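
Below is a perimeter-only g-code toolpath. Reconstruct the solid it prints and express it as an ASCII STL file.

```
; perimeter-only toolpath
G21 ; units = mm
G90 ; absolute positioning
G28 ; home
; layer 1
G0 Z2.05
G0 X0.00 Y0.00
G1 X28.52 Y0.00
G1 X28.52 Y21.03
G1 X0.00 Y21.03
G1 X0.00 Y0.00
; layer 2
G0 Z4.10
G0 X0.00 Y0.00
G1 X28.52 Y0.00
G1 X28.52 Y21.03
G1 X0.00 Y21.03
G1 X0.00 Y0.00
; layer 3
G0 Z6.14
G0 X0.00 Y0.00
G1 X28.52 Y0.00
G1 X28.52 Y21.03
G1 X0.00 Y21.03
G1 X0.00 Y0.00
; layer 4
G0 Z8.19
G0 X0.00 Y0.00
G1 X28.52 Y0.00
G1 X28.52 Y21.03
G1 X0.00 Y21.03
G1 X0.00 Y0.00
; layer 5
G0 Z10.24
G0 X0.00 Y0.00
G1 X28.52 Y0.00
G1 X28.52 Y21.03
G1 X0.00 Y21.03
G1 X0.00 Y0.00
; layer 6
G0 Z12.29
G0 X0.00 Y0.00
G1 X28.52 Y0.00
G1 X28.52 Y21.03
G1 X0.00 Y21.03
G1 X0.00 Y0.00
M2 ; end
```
solid part
  facet normal 0.0000 0.0000 -1.0000
    outer loop
      vertex 28.52 21.03 0.00
      vertex 28.52 0.00 0.00
      vertex 0.00 0.00 0.00
    endloop
  endfacet
  facet normal 0.0000 0.0000 -1.0000
    outer loop
      vertex 0.00 21.03 0.00
      vertex 28.52 21.03 0.00
      vertex 0.00 0.00 0.00
    endloop
  endfacet
  facet normal 0.0000 0.0000 1.0000
    outer loop
      vertex 0.00 0.00 12.29
      vertex 28.52 0.00 12.29
      vertex 28.52 21.03 12.29
    endloop
  endfacet
  facet normal 0.0000 0.0000 1.0000
    outer loop
      vertex 0.00 0.00 12.29
      vertex 28.52 21.03 12.29
      vertex 0.00 21.03 12.29
    endloop
  endfacet
  facet normal 0.0000 -1.0000 0.0000
    outer loop
      vertex 0.00 0.00 0.00
      vertex 28.52 0.00 0.00
      vertex 28.52 0.00 12.29
    endloop
  endfacet
  facet normal 0.0000 -1.0000 0.0000
    outer loop
      vertex 0.00 0.00 0.00
      vertex 28.52 0.00 12.29
      vertex 0.00 0.00 12.29
    endloop
  endfacet
  facet normal 0.0000 1.0000 0.0000
    outer loop
      vertex 28.52 21.03 12.29
      vertex 28.52 21.03 0.00
      vertex 0.00 21.03 0.00
    endloop
  endfacet
  facet normal 0.0000 1.0000 0.0000
    outer loop
      vertex 0.00 21.03 12.29
      vertex 28.52 21.03 12.29
      vertex 0.00 21.03 0.00
    endloop
  endfacet
  facet normal -1.0000 0.0000 0.0000
    outer loop
      vertex 0.00 21.03 12.29
      vertex 0.00 21.03 0.00
      vertex 0.00 0.00 0.00
    endloop
  endfacet
  facet normal -1.0000 0.0000 0.0000
    outer loop
      vertex 0.00 0.00 12.29
      vertex 0.00 21.03 12.29
      vertex 0.00 0.00 0.00
    endloop
  endfacet
  facet normal 1.0000 0.0000 0.0000
    outer loop
      vertex 28.52 0.00 0.00
      vertex 28.52 21.03 0.00
      vertex 28.52 21.03 12.29
    endloop
  endfacet
  facet normal 1.0000 0.0000 0.0000
    outer loop
      vertex 28.52 0.00 0.00
      vertex 28.52 21.03 12.29
      vertex 28.52 0.00 12.29
    endloop
  endfacet
endsolid part

The G0 Z moves step by Δz≈2.05 mm. Every layer's G1 loop is the same polygon, so the solid is a straight extrusion of it from z=0 to z≈12.3. Closing with flat bottom and top caps and triangulating gives 12 facets — a rectangular box, roughly 28.5 × 21 mm footprint and 12.3 mm tall.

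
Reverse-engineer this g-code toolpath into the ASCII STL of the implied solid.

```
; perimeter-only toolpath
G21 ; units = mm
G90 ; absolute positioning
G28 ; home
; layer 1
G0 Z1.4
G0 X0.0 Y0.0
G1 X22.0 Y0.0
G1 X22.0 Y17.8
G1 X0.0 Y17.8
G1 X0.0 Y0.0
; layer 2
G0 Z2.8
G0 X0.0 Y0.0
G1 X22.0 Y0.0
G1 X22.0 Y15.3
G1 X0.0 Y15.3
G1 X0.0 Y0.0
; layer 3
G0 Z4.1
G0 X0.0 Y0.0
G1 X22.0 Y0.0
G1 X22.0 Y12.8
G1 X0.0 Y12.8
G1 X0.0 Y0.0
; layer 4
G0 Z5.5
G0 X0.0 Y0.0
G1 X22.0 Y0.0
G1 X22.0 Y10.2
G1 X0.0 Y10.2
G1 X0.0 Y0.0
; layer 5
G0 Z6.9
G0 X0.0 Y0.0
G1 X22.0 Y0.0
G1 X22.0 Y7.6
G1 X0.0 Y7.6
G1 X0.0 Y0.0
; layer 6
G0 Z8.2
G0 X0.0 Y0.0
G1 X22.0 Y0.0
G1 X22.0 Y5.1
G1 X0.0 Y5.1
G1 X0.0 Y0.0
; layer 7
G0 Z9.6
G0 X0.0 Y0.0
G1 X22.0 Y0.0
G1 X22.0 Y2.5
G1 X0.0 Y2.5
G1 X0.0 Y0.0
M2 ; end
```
solid part
  facet normal 0.0000 0.0000 -1.0000
    outer loop
      vertex 22.0 20.4 0.0
      vertex 22.0 0.0 0.0
      vertex 0.0 0.0 0.0
    endloop
  endfacet
  facet normal 0.0000 0.0000 -1.0000
    outer loop
      vertex 0.0 20.4 0.0
      vertex 22.0 20.4 0.0
      vertex 0.0 0.0 0.0
    endloop
  endfacet
  facet normal 0.0000 -1.0000 0.0000
    outer loop
      vertex 0.0 0.0 0.0
      vertex 22.0 0.0 0.0
      vertex 22.0 0.0 11.0
    endloop
  endfacet
  facet normal 0.0000 -1.0000 0.0000
    outer loop
      vertex 0.0 0.0 0.0
      vertex 22.0 0.0 11.0
      vertex 0.0 0.0 11.0
    endloop
  endfacet
  facet normal 0.0000 0.4746 0.8802
    outer loop
      vertex 0.0 0.0 11.0
      vertex 22.0 0.0 11.0
      vertex 22.0 20.4 0.0
    endloop
  endfacet
  facet normal 0.0000 0.4746 0.8802
    outer loop
      vertex 0.0 0.0 11.0
      vertex 22.0 20.4 0.0
      vertex 0.0 20.4 0.0
    endloop
  endfacet
  facet normal -1.0000 0.0000 0.0000
    outer loop
      vertex 0.0 0.0 11.0
      vertex 0.0 20.4 0.0
      vertex 0.0 0.0 0.0
    endloop
  endfacet
  facet normal 1.0000 0.0000 0.0000
    outer loop
      vertex 22.0 0.0 0.0
      vertex 22.0 20.4 0.0
      vertex 22.0 0.0 11.0
    endloop
  endfacet
endsolid part

The G0 Z moves step by Δz≈1.4 mm. The G1 loops shrink linearly with z, so the solid tapers from its base footprint up to z≈11. Closing with a flat bottom cap and the tapered top and triangulating gives 8 facets — a wedge (ramp): 22 × 20.4 mm base, rising to 11 mm along the y=0 edge and sloping linearly to z=0 at y=20.4.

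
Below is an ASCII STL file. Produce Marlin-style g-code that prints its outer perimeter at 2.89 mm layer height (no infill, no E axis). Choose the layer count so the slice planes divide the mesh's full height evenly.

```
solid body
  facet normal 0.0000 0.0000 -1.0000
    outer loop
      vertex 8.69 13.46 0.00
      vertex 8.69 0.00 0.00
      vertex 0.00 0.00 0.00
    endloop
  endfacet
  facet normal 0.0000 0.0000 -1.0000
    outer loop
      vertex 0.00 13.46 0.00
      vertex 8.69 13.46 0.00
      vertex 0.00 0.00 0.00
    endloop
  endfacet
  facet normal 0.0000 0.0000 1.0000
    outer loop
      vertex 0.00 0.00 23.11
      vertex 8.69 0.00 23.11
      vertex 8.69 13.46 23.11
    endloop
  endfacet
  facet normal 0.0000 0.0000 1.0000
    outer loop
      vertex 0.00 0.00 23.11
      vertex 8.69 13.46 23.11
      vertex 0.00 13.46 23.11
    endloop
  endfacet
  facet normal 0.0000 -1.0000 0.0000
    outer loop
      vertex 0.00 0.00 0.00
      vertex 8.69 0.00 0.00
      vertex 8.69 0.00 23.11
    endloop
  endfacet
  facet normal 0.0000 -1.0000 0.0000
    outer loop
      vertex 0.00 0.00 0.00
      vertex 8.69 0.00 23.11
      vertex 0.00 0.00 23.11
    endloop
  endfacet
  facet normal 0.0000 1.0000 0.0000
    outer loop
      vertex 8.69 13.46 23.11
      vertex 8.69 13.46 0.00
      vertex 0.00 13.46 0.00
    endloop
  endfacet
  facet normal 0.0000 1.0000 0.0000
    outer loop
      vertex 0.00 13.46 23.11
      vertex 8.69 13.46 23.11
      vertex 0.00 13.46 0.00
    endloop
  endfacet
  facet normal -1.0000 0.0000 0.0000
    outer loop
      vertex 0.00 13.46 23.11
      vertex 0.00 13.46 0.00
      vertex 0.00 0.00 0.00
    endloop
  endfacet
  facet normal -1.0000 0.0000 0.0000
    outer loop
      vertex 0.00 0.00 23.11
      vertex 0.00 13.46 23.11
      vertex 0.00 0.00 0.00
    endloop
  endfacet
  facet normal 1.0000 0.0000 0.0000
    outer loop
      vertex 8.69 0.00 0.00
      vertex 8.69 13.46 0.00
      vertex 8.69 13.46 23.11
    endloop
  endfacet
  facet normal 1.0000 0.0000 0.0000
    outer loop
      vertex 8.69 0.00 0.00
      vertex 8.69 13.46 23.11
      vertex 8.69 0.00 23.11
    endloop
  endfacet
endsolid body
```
; perimeter-only toolpath
G21 ; units = mm
G90 ; absolute positioning
G28 ; home
; layer 1
G0 Z2.89
G0 X0.00 Y0.00
G1 X8.69 Y0.00
G1 X8.69 Y13.46
G1 X0.00 Y13.46
G1 X0.00 Y0.00
; layer 2
G0 Z5.78
G0 X0.00 Y0.00
G1 X8.69 Y0.00
G1 X8.69 Y13.46
G1 X0.00 Y13.46
G1 X0.00 Y0.00
; layer 3
G0 Z8.67
G0 X0.00 Y0.00
G1 X8.69 Y0.00
G1 X8.69 Y13.46
G1 X0.00 Y13.46
G1 X0.00 Y0.00
; layer 4
G0 Z11.55
G0 X0.00 Y0.00
G1 X8.69 Y0.00
G1 X8.69 Y13.46
G1 X0.00 Y13.46
G1 X0.00 Y0.00
; layer 5
G0 Z14.44
G0 X0.00 Y0.00
G1 X8.69 Y0.00
G1 X8.69 Y13.46
G1 X0.00 Y13.46
G1 X0.00 Y0.00
; layer 6
G0 Z17.33
G0 X0.00 Y0.00
G1 X8.69 Y0.00
G1 X8.69 Y13.46
G1 X0.00 Y13.46
G1 X0.00 Y0.00
; layer 7
G0 Z20.22
G0 X0.00 Y0.00
G1 X8.69 Y0.00
G1 X8.69 Y13.46
G1 X0.00 Y13.46
G1 X0.00 Y0.00
; layer 8
G0 Z23.11
G0 X0.00 Y0.00
G1 X8.69 Y0.00
G1 X8.69 Y13.46
G1 X0.00 Y13.46
G1 X0.00 Y0.00
M2 ; end

The solid is a rectangular box, roughly 8.69 × 13.5 mm footprint and 23.1 mm tall. Slicing at Δz = 2.89 mm — 8 equal slices spanning the solid's height, so layer i sits at z = i·h/8 — gives 8 non-empty perimeters. Each is a 4-segment closed polygon; G0 lifts to the layer z and rapids to the start vertex, then G1 traces the edges.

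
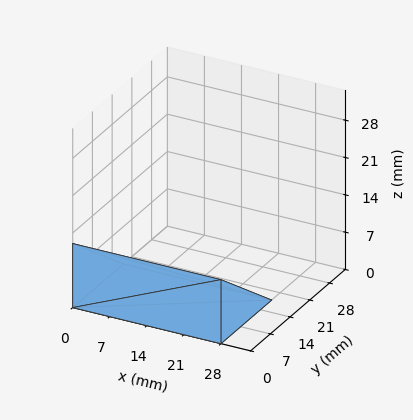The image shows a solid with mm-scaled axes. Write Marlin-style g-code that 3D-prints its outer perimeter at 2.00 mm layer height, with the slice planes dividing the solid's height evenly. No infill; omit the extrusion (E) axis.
Reading the render: the shape is a wedge (ramp): 28 × 18 mm base, rising to 12 mm along the y=0 edge and sloping linearly to z=0 at y=18 (dimensions read to the nearest mm from the axis ticks). For the g-code, the solid's height is divided into equal slices at the stated Δz and each level perimeter traced with G1 moves after a G0 lift.

; perimeter-only toolpath
G21 ; units = mm
G90 ; absolute positioning
G28 ; home
; layer 1
G0 Z2.00
G0 X0.00 Y0.00
G1 X28.00 Y0.00
G1 X28.00 Y15.00
G1 X0.00 Y15.00
G1 X0.00 Y0.00
; layer 2
G0 Z4.00
G0 X0.00 Y0.00
G1 X28.00 Y0.00
G1 X28.00 Y12.00
G1 X0.00 Y12.00
G1 X0.00 Y0.00
; layer 3
G0 Z6.00
G0 X0.00 Y0.00
G1 X28.00 Y0.00
G1 X28.00 Y9.00
G1 X0.00 Y9.00
G1 X0.00 Y0.00
; layer 4
G0 Z8.00
G0 X0.00 Y0.00
G1 X28.00 Y0.00
G1 X28.00 Y6.00
G1 X0.00 Y6.00
G1 X0.00 Y0.00
; layer 5
G0 Z10.00
G0 X0.00 Y0.00
G1 X28.00 Y0.00
G1 X28.00 Y3.00
G1 X0.00 Y3.00
G1 X0.00 Y0.00
M2 ; end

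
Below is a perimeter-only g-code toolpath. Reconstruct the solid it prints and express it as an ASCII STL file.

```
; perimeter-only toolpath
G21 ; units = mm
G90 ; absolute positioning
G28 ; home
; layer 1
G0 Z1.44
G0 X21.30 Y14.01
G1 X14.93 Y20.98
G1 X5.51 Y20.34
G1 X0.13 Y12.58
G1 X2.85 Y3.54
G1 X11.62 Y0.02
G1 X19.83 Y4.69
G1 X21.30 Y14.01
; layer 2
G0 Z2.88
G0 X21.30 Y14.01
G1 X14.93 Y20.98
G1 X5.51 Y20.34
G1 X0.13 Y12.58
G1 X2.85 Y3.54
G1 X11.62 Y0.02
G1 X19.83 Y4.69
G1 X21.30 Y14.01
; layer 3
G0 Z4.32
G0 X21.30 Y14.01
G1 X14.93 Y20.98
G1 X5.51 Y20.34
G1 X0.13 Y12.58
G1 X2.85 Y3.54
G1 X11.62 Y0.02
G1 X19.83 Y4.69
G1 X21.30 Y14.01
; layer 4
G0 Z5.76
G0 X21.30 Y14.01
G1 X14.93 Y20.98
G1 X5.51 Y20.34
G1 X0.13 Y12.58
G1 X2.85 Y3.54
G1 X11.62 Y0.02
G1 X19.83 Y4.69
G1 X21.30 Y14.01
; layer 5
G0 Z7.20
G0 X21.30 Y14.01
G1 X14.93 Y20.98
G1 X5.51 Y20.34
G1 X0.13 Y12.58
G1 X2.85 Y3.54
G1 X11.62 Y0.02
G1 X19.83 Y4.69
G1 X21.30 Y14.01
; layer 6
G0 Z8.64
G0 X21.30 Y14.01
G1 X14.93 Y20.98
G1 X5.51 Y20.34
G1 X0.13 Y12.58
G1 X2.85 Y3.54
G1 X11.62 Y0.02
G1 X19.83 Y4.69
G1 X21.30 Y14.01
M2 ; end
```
solid part
  facet normal 0.0000 0.0000 -1.0000
    outer loop
      vertex 5.51 20.34 0.00
      vertex 14.93 20.98 0.00
      vertex 21.30 14.01 0.00
    endloop
  endfacet
  facet normal 0.0000 0.0000 -1.0000
    outer loop
      vertex 0.13 12.58 0.00
      vertex 5.51 20.34 0.00
      vertex 21.30 14.01 0.00
    endloop
  endfacet
  facet normal 0.0000 0.0000 -1.0000
    outer loop
      vertex 2.85 3.54 0.00
      vertex 0.13 12.58 0.00
      vertex 21.30 14.01 0.00
    endloop
  endfacet
  facet normal 0.0000 0.0000 -1.0000
    outer loop
      vertex 11.62 0.02 0.00
      vertex 2.85 3.54 0.00
      vertex 21.30 14.01 0.00
    endloop
  endfacet
  facet normal 0.0000 0.0000 -1.0000
    outer loop
      vertex 19.83 4.69 0.00
      vertex 11.62 0.02 0.00
      vertex 21.30 14.01 0.00
    endloop
  endfacet
  facet normal 0.0000 0.0000 1.0000
    outer loop
      vertex 21.30 14.01 8.64
      vertex 14.93 20.98 8.64
      vertex 5.51 20.34 8.64
    endloop
  endfacet
  facet normal 0.0000 0.0000 1.0000
    outer loop
      vertex 21.30 14.01 8.64
      vertex 5.51 20.34 8.64
      vertex 0.13 12.58 8.64
    endloop
  endfacet
  facet normal 0.0000 0.0000 1.0000
    outer loop
      vertex 21.30 14.01 8.64
      vertex 0.13 12.58 8.64
      vertex 2.85 3.54 8.64
    endloop
  endfacet
  facet normal 0.0000 0.0000 1.0000
    outer loop
      vertex 21.30 14.01 8.64
      vertex 2.85 3.54 8.64
      vertex 11.62 0.02 8.64
    endloop
  endfacet
  facet normal 0.0000 0.0000 1.0000
    outer loop
      vertex 21.30 14.01 8.64
      vertex 11.62 0.02 8.64
      vertex 19.83 4.69 8.64
    endloop
  endfacet
  facet normal 0.7382 0.6746 0.0000
    outer loop
      vertex 21.30 14.01 0.00
      vertex 14.93 20.98 0.00
      vertex 14.93 20.98 8.64
    endloop
  endfacet
  facet normal 0.7382 0.6746 0.0000
    outer loop
      vertex 21.30 14.01 0.00
      vertex 14.93 20.98 8.64
      vertex 21.30 14.01 8.64
    endloop
  endfacet
  facet normal -0.0678 0.9977 0.0000
    outer loop
      vertex 14.93 20.98 0.00
      vertex 5.51 20.34 0.00
      vertex 5.51 20.34 8.64
    endloop
  endfacet
  facet normal -0.0678 0.9977 0.0000
    outer loop
      vertex 14.93 20.98 0.00
      vertex 5.51 20.34 8.64
      vertex 14.93 20.98 8.64
    endloop
  endfacet
  facet normal -0.8218 0.5698 0.0000
    outer loop
      vertex 5.51 20.34 0.00
      vertex 0.13 12.58 0.00
      vertex 0.13 12.58 8.64
    endloop
  endfacet
  facet normal -0.8218 0.5698 0.0000
    outer loop
      vertex 5.51 20.34 0.00
      vertex 0.13 12.58 8.64
      vertex 5.51 20.34 8.64
    endloop
  endfacet
  facet normal -0.9576 -0.2881 0.0000
    outer loop
      vertex 0.13 12.58 0.00
      vertex 2.85 3.54 0.00
      vertex 2.85 3.54 8.64
    endloop
  endfacet
  facet normal -0.9576 -0.2881 0.0000
    outer loop
      vertex 0.13 12.58 0.00
      vertex 2.85 3.54 8.64
      vertex 0.13 12.58 8.64
    endloop
  endfacet
  facet normal -0.3725 -0.9280 0.0000
    outer loop
      vertex 2.85 3.54 0.00
      vertex 11.62 0.02 0.00
      vertex 11.62 0.02 8.64
    endloop
  endfacet
  facet normal -0.3725 -0.9280 0.0000
    outer loop
      vertex 2.85 3.54 0.00
      vertex 11.62 0.02 8.64
      vertex 2.85 3.54 8.64
    endloop
  endfacet
  facet normal 0.4944 -0.8692 0.0000
    outer loop
      vertex 11.62 0.02 0.00
      vertex 19.83 4.69 0.00
      vertex 19.83 4.69 8.64
    endloop
  endfacet
  facet normal 0.4944 -0.8692 0.0000
    outer loop
      vertex 11.62 0.02 0.00
      vertex 19.83 4.69 8.64
      vertex 11.62 0.02 8.64
    endloop
  endfacet
  facet normal 0.9878 -0.1558 0.0000
    outer loop
      vertex 19.83 4.69 0.00
      vertex 21.30 14.01 0.00
      vertex 21.30 14.01 8.64
    endloop
  endfacet
  facet normal 0.9878 -0.1558 0.0000
    outer loop
      vertex 19.83 4.69 0.00
      vertex 21.30 14.01 8.64
      vertex 19.83 4.69 8.64
    endloop
  endfacet
endsolid part

The G0 Z moves step by Δz≈1.44 mm. Every layer's G1 loop is the same polygon, so the solid is a straight extrusion of it from z=0 to z≈8.64. Closing with flat bottom and top caps and triangulating gives 24 facets — a regular 7-sided prism (a cylinder approximated with 7 flat sides), circumscribed radius ≈ 10.9 mm, height ≈ 8.64 mm.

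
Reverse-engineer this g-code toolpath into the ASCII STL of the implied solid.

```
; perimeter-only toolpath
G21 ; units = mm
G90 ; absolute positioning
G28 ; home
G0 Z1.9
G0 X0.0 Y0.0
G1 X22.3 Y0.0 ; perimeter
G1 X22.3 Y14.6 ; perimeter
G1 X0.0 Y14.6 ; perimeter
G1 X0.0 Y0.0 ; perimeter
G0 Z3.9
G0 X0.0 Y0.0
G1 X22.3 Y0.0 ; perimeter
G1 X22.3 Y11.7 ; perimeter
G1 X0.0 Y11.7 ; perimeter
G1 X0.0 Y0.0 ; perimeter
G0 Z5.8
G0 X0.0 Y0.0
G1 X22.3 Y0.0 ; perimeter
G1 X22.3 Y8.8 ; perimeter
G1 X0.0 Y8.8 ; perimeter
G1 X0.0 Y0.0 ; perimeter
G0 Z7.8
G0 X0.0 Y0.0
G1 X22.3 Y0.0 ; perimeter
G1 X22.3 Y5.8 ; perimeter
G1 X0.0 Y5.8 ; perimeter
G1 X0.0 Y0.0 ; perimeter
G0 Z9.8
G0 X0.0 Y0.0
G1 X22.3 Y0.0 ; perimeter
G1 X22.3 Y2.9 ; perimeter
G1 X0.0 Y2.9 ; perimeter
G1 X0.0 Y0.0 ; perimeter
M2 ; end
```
solid part
  facet normal 0.0000 0.0000 -1.0000
    outer loop
      vertex 22.3 17.5 0.0
      vertex 22.3 0.0 0.0
      vertex 0.0 0.0 0.0
    endloop
  endfacet
  facet normal 0.0000 0.0000 -1.0000
    outer loop
      vertex 0.0 17.5 0.0
      vertex 22.3 17.5 0.0
      vertex 0.0 0.0 0.0
    endloop
  endfacet
  facet normal 0.0000 -1.0000 0.0000
    outer loop
      vertex 0.0 0.0 0.0
      vertex 22.3 0.0 0.0
      vertex 22.3 0.0 11.7
    endloop
  endfacet
  facet normal 0.0000 -1.0000 0.0000
    outer loop
      vertex 0.0 0.0 0.0
      vertex 22.3 0.0 11.7
      vertex 0.0 0.0 11.7
    endloop
  endfacet
  facet normal 0.0000 0.5558 0.8313
    outer loop
      vertex 0.0 0.0 11.7
      vertex 22.3 0.0 11.7
      vertex 22.3 17.5 0.0
    endloop
  endfacet
  facet normal 0.0000 0.5558 0.8313
    outer loop
      vertex 0.0 0.0 11.7
      vertex 22.3 17.5 0.0
      vertex 0.0 17.5 0.0
    endloop
  endfacet
  facet normal -1.0000 0.0000 0.0000
    outer loop
      vertex 0.0 0.0 11.7
      vertex 0.0 17.5 0.0
      vertex 0.0 0.0 0.0
    endloop
  endfacet
  facet normal 1.0000 0.0000 0.0000
    outer loop
      vertex 22.3 0.0 0.0
      vertex 22.3 17.5 0.0
      vertex 22.3 0.0 11.7
    endloop
  endfacet
endsolid part

The G0 Z moves step by Δz≈1.9 mm. The G1 loops shrink linearly with z, so the solid tapers from its base footprint up to z≈11.7. Closing with a flat bottom cap and the tapered top and triangulating gives 8 facets — a wedge (ramp): 22.3 × 17.5 mm base, rising to 11.7 mm along the y=0 edge and sloping linearly to z=0 at y=17.5.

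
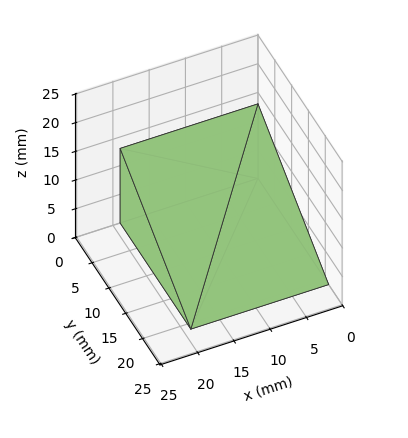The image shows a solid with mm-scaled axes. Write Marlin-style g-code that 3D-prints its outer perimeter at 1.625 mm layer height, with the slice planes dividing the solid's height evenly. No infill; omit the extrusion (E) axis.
Reading the render: the shape is a wedge (ramp): 19 × 21 mm base, rising to 13 mm along the y=0 edge and sloping linearly to z=0 at y=21 (dimensions read to the nearest mm from the axis ticks). For the g-code, the solid's height is divided into equal slices at the stated Δz and each level perimeter traced with G1 moves after a G0 lift.

; perimeter-only toolpath
G21 ; units = mm
G90 ; absolute positioning
G28 ; home
; layer 1
G0 Z1.625
G0 X0.000 Y0.000
G1 X19.000 Y0.000
G1 X19.000 Y18.375
G1 X0.000 Y18.375
G1 X0.000 Y0.000
; layer 2
G0 Z3.250
G0 X0.000 Y0.000
G1 X19.000 Y0.000
G1 X19.000 Y15.750
G1 X0.000 Y15.750
G1 X0.000 Y0.000
; layer 3
G0 Z4.875
G0 X0.000 Y0.000
G1 X19.000 Y0.000
G1 X19.000 Y13.125
G1 X0.000 Y13.125
G1 X0.000 Y0.000
; layer 4
G0 Z6.500
G0 X0.000 Y0.000
G1 X19.000 Y0.000
G1 X19.000 Y10.500
G1 X0.000 Y10.500
G1 X0.000 Y0.000
; layer 5
G0 Z8.125
G0 X0.000 Y0.000
G1 X19.000 Y0.000
G1 X19.000 Y7.875
G1 X0.000 Y7.875
G1 X0.000 Y0.000
; layer 6
G0 Z9.750
G0 X0.000 Y0.000
G1 X19.000 Y0.000
G1 X19.000 Y5.250
G1 X0.000 Y5.250
G1 X0.000 Y0.000
; layer 7
G0 Z11.375
G0 X0.000 Y0.000
G1 X19.000 Y0.000
G1 X19.000 Y2.625
G1 X0.000 Y2.625
G1 X0.000 Y0.000
M2 ; end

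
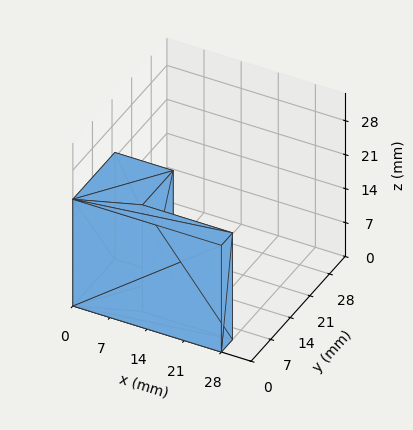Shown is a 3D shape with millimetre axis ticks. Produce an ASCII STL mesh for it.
Reading the render: the shape is an L-shaped prism: outer 28 × 15 mm, arm thicknesses ≈ 4 mm (horizontal) and 11 mm (vertical), extruded 22 mm in z (dimensions read to the nearest mm from the axis ticks). For the STL, each face is triangulated and given an outward normal.

solid part
  facet normal 0.0000 0.0000 -1.0000
    outer loop
      vertex 28.000 4.000 0.000
      vertex 28.000 0.000 0.000
      vertex 0.000 0.000 0.000
    endloop
  endfacet
  facet normal 0.0000 0.0000 -1.0000
    outer loop
      vertex 11.000 4.000 0.000
      vertex 28.000 4.000 0.000
      vertex 0.000 0.000 0.000
    endloop
  endfacet
  facet normal 0.0000 0.0000 -1.0000
    outer loop
      vertex 11.000 15.000 0.000
      vertex 11.000 4.000 0.000
      vertex 0.000 0.000 0.000
    endloop
  endfacet
  facet normal 0.0000 0.0000 -1.0000
    outer loop
      vertex 0.000 15.000 0.000
      vertex 11.000 15.000 0.000
      vertex 0.000 0.000 0.000
    endloop
  endfacet
  facet normal 0.0000 0.0000 1.0000
    outer loop
      vertex 0.000 0.000 22.000
      vertex 28.000 0.000 22.000
      vertex 28.000 4.000 22.000
    endloop
  endfacet
  facet normal 0.0000 0.0000 1.0000
    outer loop
      vertex 0.000 0.000 22.000
      vertex 28.000 4.000 22.000
      vertex 11.000 4.000 22.000
    endloop
  endfacet
  facet normal 0.0000 0.0000 1.0000
    outer loop
      vertex 0.000 0.000 22.000
      vertex 11.000 4.000 22.000
      vertex 11.000 15.000 22.000
    endloop
  endfacet
  facet normal 0.0000 0.0000 1.0000
    outer loop
      vertex 0.000 0.000 22.000
      vertex 11.000 15.000 22.000
      vertex 0.000 15.000 22.000
    endloop
  endfacet
  facet normal 0.0000 -1.0000 0.0000
    outer loop
      vertex 0.000 0.000 0.000
      vertex 28.000 0.000 0.000
      vertex 28.000 0.000 22.000
    endloop
  endfacet
  facet normal 0.0000 -1.0000 0.0000
    outer loop
      vertex 0.000 0.000 0.000
      vertex 28.000 0.000 22.000
      vertex 0.000 0.000 22.000
    endloop
  endfacet
  facet normal 1.0000 0.0000 0.0000
    outer loop
      vertex 28.000 0.000 0.000
      vertex 28.000 4.000 0.000
      vertex 28.000 4.000 22.000
    endloop
  endfacet
  facet normal 1.0000 0.0000 0.0000
    outer loop
      vertex 28.000 0.000 0.000
      vertex 28.000 4.000 22.000
      vertex 28.000 0.000 22.000
    endloop
  endfacet
  facet normal 0.0000 1.0000 0.0000
    outer loop
      vertex 28.000 4.000 0.000
      vertex 11.000 4.000 0.000
      vertex 11.000 4.000 22.000
    endloop
  endfacet
  facet normal 0.0000 1.0000 0.0000
    outer loop
      vertex 28.000 4.000 0.000
      vertex 11.000 4.000 22.000
      vertex 28.000 4.000 22.000
    endloop
  endfacet
  facet normal 1.0000 0.0000 0.0000
    outer loop
      vertex 11.000 4.000 0.000
      vertex 11.000 15.000 0.000
      vertex 11.000 15.000 22.000
    endloop
  endfacet
  facet normal 1.0000 0.0000 0.0000
    outer loop
      vertex 11.000 4.000 0.000
      vertex 11.000 15.000 22.000
      vertex 11.000 4.000 22.000
    endloop
  endfacet
  facet normal 0.0000 1.0000 0.0000
    outer loop
      vertex 11.000 15.000 0.000
      vertex 0.000 15.000 0.000
      vertex 0.000 15.000 22.000
    endloop
  endfacet
  facet normal 0.0000 1.0000 0.0000
    outer loop
      vertex 11.000 15.000 0.000
      vertex 0.000 15.000 22.000
      vertex 11.000 15.000 22.000
    endloop
  endfacet
  facet normal -1.0000 0.0000 0.0000
    outer loop
      vertex 0.000 15.000 0.000
      vertex 0.000 0.000 0.000
      vertex 0.000 0.000 22.000
    endloop
  endfacet
  facet normal -1.0000 0.0000 0.0000
    outer loop
      vertex 0.000 15.000 0.000
      vertex 0.000 0.000 22.000
      vertex 0.000 15.000 22.000
    endloop
  endfacet
endsolid part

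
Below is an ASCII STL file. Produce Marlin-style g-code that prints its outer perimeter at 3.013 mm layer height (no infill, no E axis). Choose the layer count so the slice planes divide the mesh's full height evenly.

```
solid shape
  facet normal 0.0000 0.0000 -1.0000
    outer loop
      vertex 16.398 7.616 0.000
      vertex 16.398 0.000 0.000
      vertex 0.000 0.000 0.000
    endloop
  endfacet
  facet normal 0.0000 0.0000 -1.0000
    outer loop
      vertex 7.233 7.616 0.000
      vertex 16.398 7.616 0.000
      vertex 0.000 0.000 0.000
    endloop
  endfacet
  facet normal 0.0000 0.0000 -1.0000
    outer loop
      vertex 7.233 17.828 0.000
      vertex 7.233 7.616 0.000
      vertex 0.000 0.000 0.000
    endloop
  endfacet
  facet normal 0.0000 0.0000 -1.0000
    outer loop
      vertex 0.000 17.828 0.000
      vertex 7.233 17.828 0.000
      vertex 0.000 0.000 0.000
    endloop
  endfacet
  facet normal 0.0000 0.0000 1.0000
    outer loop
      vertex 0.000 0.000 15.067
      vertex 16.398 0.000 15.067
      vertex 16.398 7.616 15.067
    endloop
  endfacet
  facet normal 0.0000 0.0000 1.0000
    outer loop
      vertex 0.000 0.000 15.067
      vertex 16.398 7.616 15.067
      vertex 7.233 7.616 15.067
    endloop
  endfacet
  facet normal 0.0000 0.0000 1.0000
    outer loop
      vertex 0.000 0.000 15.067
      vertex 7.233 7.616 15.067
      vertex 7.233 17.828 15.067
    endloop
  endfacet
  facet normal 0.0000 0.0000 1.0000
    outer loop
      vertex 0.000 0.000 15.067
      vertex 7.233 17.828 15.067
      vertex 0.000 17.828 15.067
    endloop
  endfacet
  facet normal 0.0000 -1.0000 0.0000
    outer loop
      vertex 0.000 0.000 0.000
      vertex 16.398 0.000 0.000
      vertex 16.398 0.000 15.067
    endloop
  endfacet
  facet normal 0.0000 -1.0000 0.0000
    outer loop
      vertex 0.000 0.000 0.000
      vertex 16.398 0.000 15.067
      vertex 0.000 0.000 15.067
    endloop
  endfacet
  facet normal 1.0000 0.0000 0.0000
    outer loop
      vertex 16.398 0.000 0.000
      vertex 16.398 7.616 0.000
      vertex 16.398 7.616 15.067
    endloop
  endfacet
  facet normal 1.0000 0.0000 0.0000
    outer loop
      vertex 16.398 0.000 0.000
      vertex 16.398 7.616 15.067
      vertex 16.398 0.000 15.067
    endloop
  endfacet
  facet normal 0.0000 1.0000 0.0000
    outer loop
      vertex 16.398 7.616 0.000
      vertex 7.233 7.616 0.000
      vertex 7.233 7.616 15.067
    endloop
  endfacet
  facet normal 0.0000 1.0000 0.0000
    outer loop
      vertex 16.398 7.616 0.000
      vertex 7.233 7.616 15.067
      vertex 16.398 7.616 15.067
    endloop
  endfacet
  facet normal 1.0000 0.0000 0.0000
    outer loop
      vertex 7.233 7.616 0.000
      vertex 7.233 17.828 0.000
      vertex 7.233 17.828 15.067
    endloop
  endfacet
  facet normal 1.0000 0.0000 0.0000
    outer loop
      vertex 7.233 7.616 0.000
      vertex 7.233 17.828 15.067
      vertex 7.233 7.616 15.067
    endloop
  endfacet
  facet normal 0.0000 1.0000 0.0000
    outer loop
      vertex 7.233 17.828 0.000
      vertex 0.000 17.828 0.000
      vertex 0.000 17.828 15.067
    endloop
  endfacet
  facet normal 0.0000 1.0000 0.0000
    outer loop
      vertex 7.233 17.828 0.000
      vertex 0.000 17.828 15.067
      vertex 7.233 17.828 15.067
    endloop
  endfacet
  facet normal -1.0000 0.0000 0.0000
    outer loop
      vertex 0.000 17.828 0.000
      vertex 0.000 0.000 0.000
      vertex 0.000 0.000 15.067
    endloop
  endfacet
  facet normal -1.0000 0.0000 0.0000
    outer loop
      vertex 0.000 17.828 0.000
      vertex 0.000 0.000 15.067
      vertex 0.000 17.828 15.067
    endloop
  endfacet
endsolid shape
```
; perimeter-only toolpath
G21 ; units = mm
G90 ; absolute positioning
G28 ; home
; layer 1
G0 Z3.013
G0 X0.000 Y0.000
G1 X16.398 Y0.000
G1 X16.398 Y7.616
G1 X7.233 Y7.616
G1 X7.233 Y17.828
G1 X0.000 Y17.828
G1 X0.000 Y0.000
; layer 2
G0 Z6.027
G0 X0.000 Y0.000
G1 X16.398 Y0.000
G1 X16.398 Y7.616
G1 X7.233 Y7.616
G1 X7.233 Y17.828
G1 X0.000 Y17.828
G1 X0.000 Y0.000
; layer 3
G0 Z9.040
G0 X0.000 Y0.000
G1 X16.398 Y0.000
G1 X16.398 Y7.616
G1 X7.233 Y7.616
G1 X7.233 Y17.828
G1 X0.000 Y17.828
G1 X0.000 Y0.000
; layer 4
G0 Z12.054
G0 X0.000 Y0.000
G1 X16.398 Y0.000
G1 X16.398 Y7.616
G1 X7.233 Y7.616
G1 X7.233 Y17.828
G1 X0.000 Y17.828
G1 X0.000 Y0.000
; layer 5
G0 Z15.067
G0 X0.000 Y0.000
G1 X16.398 Y0.000
G1 X16.398 Y7.616
G1 X7.233 Y7.616
G1 X7.233 Y17.828
G1 X0.000 Y17.828
G1 X0.000 Y0.000
M2 ; end

The solid is an L-shaped prism: outer 16.4 × 17.8 mm, arm thicknesses ≈ 7.62 mm (horizontal) and 7.23 mm (vertical), extruded 15.1 mm in z. Slicing at Δz = 3.013 mm — 5 equal slices spanning the solid's height, so layer i sits at z = i·h/5 — gives 5 non-empty perimeters. Each is a 6-segment closed polygon; G0 lifts to the layer z and rapids to the start vertex, then G1 traces the edges.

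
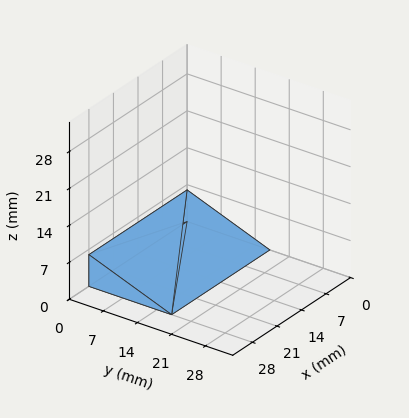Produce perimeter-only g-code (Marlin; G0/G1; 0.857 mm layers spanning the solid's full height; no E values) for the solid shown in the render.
Reading the render: the shape is a wedge (ramp): 28 × 17 mm base, rising to 6 mm along the y=0 edge and sloping linearly to z=0 at y=17 (dimensions read to the nearest mm from the axis ticks). For the g-code, the solid's height is divided into equal slices at the stated Δz and each level perimeter traced with G1 moves after a G0 lift.

; perimeter-only toolpath
G21 ; units = mm
G90 ; absolute positioning
G28 ; home
; layer 1
G0 Z0.857
G0 X0.000 Y0.000
G1 X28.000 Y0.000
G1 X28.000 Y14.571
G1 X0.000 Y14.571
G1 X0.000 Y0.000
; layer 2
G0 Z1.714
G0 X0.000 Y0.000
G1 X28.000 Y0.000
G1 X28.000 Y12.143
G1 X0.000 Y12.143
G1 X0.000 Y0.000
; layer 3
G0 Z2.571
G0 X0.000 Y0.000
G1 X28.000 Y0.000
G1 X28.000 Y9.714
G1 X0.000 Y9.714
G1 X0.000 Y0.000
; layer 4
G0 Z3.429
G0 X0.000 Y0.000
G1 X28.000 Y0.000
G1 X28.000 Y7.286
G1 X0.000 Y7.286
G1 X0.000 Y0.000
; layer 5
G0 Z4.286
G0 X0.000 Y0.000
G1 X28.000 Y0.000
G1 X28.000 Y4.857
G1 X0.000 Y4.857
G1 X0.000 Y0.000
; layer 6
G0 Z5.143
G0 X0.000 Y0.000
G1 X28.000 Y0.000
G1 X28.000 Y2.429
G1 X0.000 Y2.429
G1 X0.000 Y0.000
M2 ; end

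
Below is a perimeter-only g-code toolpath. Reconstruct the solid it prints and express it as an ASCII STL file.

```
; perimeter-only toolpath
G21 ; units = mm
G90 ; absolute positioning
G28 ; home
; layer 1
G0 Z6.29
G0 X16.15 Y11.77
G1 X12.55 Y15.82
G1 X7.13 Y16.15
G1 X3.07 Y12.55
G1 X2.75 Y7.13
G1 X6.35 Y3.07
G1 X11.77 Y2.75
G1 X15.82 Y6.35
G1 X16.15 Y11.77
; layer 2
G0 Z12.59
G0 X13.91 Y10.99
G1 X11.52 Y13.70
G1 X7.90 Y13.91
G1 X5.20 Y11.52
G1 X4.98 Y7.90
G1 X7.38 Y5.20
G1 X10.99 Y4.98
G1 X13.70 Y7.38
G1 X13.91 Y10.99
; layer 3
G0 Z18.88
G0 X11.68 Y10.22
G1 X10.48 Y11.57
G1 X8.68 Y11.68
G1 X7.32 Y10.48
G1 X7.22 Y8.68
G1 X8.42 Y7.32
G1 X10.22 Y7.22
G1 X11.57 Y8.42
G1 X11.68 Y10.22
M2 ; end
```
solid part
  facet normal 0.0000 0.0000 -1.0000
    outer loop
      vertex 6.36 18.38 0.00
      vertex 13.58 17.95 0.00
      vertex 18.38 12.54 0.00
    endloop
  endfacet
  facet normal 0.0000 0.0000 -1.0000
    outer loop
      vertex 0.95 13.58 0.00
      vertex 6.36 18.38 0.00
      vertex 18.38 12.54 0.00
    endloop
  endfacet
  facet normal 0.0000 0.0000 -1.0000
    outer loop
      vertex 0.52 6.36 0.00
      vertex 0.95 13.58 0.00
      vertex 18.38 12.54 0.00
    endloop
  endfacet
  facet normal 0.0000 0.0000 -1.0000
    outer loop
      vertex 5.32 0.95 0.00
      vertex 0.52 6.36 0.00
      vertex 18.38 12.54 0.00
    endloop
  endfacet
  facet normal 0.0000 0.0000 -1.0000
    outer loop
      vertex 12.54 0.52 0.00
      vertex 5.32 0.95 0.00
      vertex 18.38 12.54 0.00
    endloop
  endfacet
  facet normal 0.0000 0.0000 -1.0000
    outer loop
      vertex 17.95 5.32 0.00
      vertex 12.54 0.52 0.00
      vertex 18.38 12.54 0.00
    endloop
  endfacet
  facet normal 0.7067 0.6270 0.3277
    outer loop
      vertex 18.38 12.54 0.00
      vertex 13.58 17.95 0.00
      vertex 9.45 9.45 25.17
    endloop
  endfacet
  facet normal 0.0562 0.9431 0.3277
    outer loop
      vertex 13.58 17.95 0.00
      vertex 6.36 18.38 0.00
      vertex 9.45 9.45 25.17
    endloop
  endfacet
  facet normal -0.6270 0.7067 0.3277
    outer loop
      vertex 6.36 18.38 0.00
      vertex 0.95 13.58 0.00
      vertex 9.45 9.45 25.17
    endloop
  endfacet
  facet normal -0.9431 0.0562 0.3277
    outer loop
      vertex 0.95 13.58 0.00
      vertex 0.52 6.36 0.00
      vertex 9.45 9.45 25.17
    endloop
  endfacet
  facet normal -0.7067 -0.6270 0.3277
    outer loop
      vertex 0.52 6.36 0.00
      vertex 5.32 0.95 0.00
      vertex 9.45 9.45 25.17
    endloop
  endfacet
  facet normal -0.0562 -0.9431 0.3277
    outer loop
      vertex 5.32 0.95 0.00
      vertex 12.54 0.52 0.00
      vertex 9.45 9.45 25.17
    endloop
  endfacet
  facet normal 0.6270 -0.7067 0.3277
    outer loop
      vertex 12.54 0.52 0.00
      vertex 17.95 5.32 0.00
      vertex 9.45 9.45 25.17
    endloop
  endfacet
  facet normal 0.9431 -0.0562 0.3277
    outer loop
      vertex 17.95 5.32 0.00
      vertex 18.38 12.54 0.00
      vertex 9.45 9.45 25.17
    endloop
  endfacet
endsolid part

The G0 Z moves step by Δz≈6.29 mm. The G1 loops shrink linearly with z, so the solid tapers from its base footprint up to z≈25.2. Closing with a flat bottom cap and the tapered top and triangulating gives 14 facets — a regular 8-sided pyramid, base circumscribed radius ≈ 9.45 mm, apex at z ≈ 25.2 mm.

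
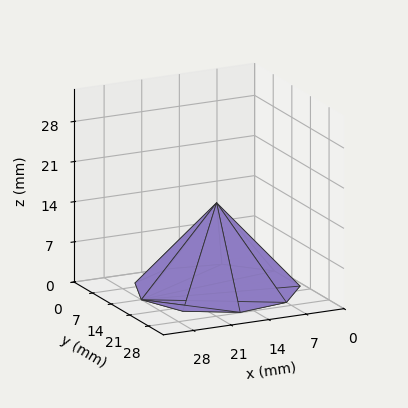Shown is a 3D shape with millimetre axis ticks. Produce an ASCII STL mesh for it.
Reading the render: the shape is a regular 9-sided pyramid, base circumscribed radius ≈ 14 mm, apex at z ≈ 15 mm (dimensions read to the nearest mm from the axis ticks). For the STL, each face is triangulated and given an outward normal.

solid part
  facet normal 0.0000 0.0000 -1.0000
    outer loop
      vertex 16.431 27.787 0.000
      vertex 24.725 22.999 0.000
      vertex 28.000 14.000 0.000
    endloop
  endfacet
  facet normal 0.0000 0.0000 -1.0000
    outer loop
      vertex 7.000 26.124 0.000
      vertex 16.431 27.787 0.000
      vertex 28.000 14.000 0.000
    endloop
  endfacet
  facet normal 0.0000 0.0000 -1.0000
    outer loop
      vertex 0.844 18.788 0.000
      vertex 7.000 26.124 0.000
      vertex 28.000 14.000 0.000
    endloop
  endfacet
  facet normal 0.0000 0.0000 -1.0000
    outer loop
      vertex 0.844 9.212 0.000
      vertex 0.844 18.788 0.000
      vertex 28.000 14.000 0.000
    endloop
  endfacet
  facet normal 0.0000 0.0000 -1.0000
    outer loop
      vertex 7.000 1.876 0.000
      vertex 0.844 9.212 0.000
      vertex 28.000 14.000 0.000
    endloop
  endfacet
  facet normal 0.0000 0.0000 -1.0000
    outer loop
      vertex 16.431 0.213 0.000
      vertex 7.000 1.876 0.000
      vertex 28.000 14.000 0.000
    endloop
  endfacet
  facet normal 0.0000 0.0000 -1.0000
    outer loop
      vertex 24.725 5.001 0.000
      vertex 16.431 0.213 0.000
      vertex 28.000 14.000 0.000
    endloop
  endfacet
  facet normal 0.7065 0.2571 0.6594
    outer loop
      vertex 28.000 14.000 0.000
      vertex 24.725 22.999 0.000
      vertex 14.000 14.000 15.000
    endloop
  endfacet
  facet normal 0.3759 0.6511 0.6594
    outer loop
      vertex 24.725 22.999 0.000
      vertex 16.431 27.787 0.000
      vertex 14.000 14.000 15.000
    endloop
  endfacet
  facet normal -0.1306 0.7404 0.6594
    outer loop
      vertex 16.431 27.787 0.000
      vertex 7.000 26.124 0.000
      vertex 14.000 14.000 15.000
    endloop
  endfacet
  facet normal -0.5759 0.4833 0.6594
    outer loop
      vertex 7.000 26.124 0.000
      vertex 0.844 18.788 0.000
      vertex 14.000 14.000 15.000
    endloop
  endfacet
  facet normal -0.7518 0.0000 0.6594
    outer loop
      vertex 0.844 18.788 0.000
      vertex 0.844 9.212 0.000
      vertex 14.000 14.000 15.000
    endloop
  endfacet
  facet normal -0.5759 -0.4833 0.6594
    outer loop
      vertex 0.844 9.212 0.000
      vertex 7.000 1.876 0.000
      vertex 14.000 14.000 15.000
    endloop
  endfacet
  facet normal -0.1306 -0.7404 0.6594
    outer loop
      vertex 7.000 1.876 0.000
      vertex 16.431 0.213 0.000
      vertex 14.000 14.000 15.000
    endloop
  endfacet
  facet normal 0.3759 -0.6511 0.6594
    outer loop
      vertex 16.431 0.213 0.000
      vertex 24.725 5.001 0.000
      vertex 14.000 14.000 15.000
    endloop
  endfacet
  facet normal 0.7065 -0.2571 0.6594
    outer loop
      vertex 24.725 5.001 0.000
      vertex 28.000 14.000 0.000
      vertex 14.000 14.000 15.000
    endloop
  endfacet
endsolid part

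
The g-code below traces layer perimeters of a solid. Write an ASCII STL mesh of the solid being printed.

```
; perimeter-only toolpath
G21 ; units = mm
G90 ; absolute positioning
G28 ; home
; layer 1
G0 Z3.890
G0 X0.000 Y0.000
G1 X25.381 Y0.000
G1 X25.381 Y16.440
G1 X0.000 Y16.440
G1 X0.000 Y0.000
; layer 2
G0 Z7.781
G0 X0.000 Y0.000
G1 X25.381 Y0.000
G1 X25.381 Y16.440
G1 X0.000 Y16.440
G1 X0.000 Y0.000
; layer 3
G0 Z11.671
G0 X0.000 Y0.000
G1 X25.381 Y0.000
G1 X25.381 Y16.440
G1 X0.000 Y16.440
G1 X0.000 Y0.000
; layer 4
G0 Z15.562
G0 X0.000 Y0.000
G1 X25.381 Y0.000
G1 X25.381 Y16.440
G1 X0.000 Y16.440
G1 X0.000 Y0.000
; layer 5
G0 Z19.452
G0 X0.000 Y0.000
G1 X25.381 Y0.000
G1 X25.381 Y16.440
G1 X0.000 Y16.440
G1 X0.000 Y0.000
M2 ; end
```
solid part
  facet normal 0.0000 0.0000 -1.0000
    outer loop
      vertex 25.381 16.440 0.000
      vertex 25.381 0.000 0.000
      vertex 0.000 0.000 0.000
    endloop
  endfacet
  facet normal 0.0000 0.0000 -1.0000
    outer loop
      vertex 0.000 16.440 0.000
      vertex 25.381 16.440 0.000
      vertex 0.000 0.000 0.000
    endloop
  endfacet
  facet normal 0.0000 0.0000 1.0000
    outer loop
      vertex 0.000 0.000 19.452
      vertex 25.381 0.000 19.452
      vertex 25.381 16.440 19.452
    endloop
  endfacet
  facet normal 0.0000 0.0000 1.0000
    outer loop
      vertex 0.000 0.000 19.452
      vertex 25.381 16.440 19.452
      vertex 0.000 16.440 19.452
    endloop
  endfacet
  facet normal 0.0000 -1.0000 0.0000
    outer loop
      vertex 0.000 0.000 0.000
      vertex 25.381 0.000 0.000
      vertex 25.381 0.000 19.452
    endloop
  endfacet
  facet normal 0.0000 -1.0000 0.0000
    outer loop
      vertex 0.000 0.000 0.000
      vertex 25.381 0.000 19.452
      vertex 0.000 0.000 19.452
    endloop
  endfacet
  facet normal 0.0000 1.0000 0.0000
    outer loop
      vertex 25.381 16.440 19.452
      vertex 25.381 16.440 0.000
      vertex 0.000 16.440 0.000
    endloop
  endfacet
  facet normal 0.0000 1.0000 0.0000
    outer loop
      vertex 0.000 16.440 19.452
      vertex 25.381 16.440 19.452
      vertex 0.000 16.440 0.000
    endloop
  endfacet
  facet normal -1.0000 0.0000 0.0000
    outer loop
      vertex 0.000 16.440 19.452
      vertex 0.000 16.440 0.000
      vertex 0.000 0.000 0.000
    endloop
  endfacet
  facet normal -1.0000 0.0000 0.0000
    outer loop
      vertex 0.000 0.000 19.452
      vertex 0.000 16.440 19.452
      vertex 0.000 0.000 0.000
    endloop
  endfacet
  facet normal 1.0000 0.0000 0.0000
    outer loop
      vertex 25.381 0.000 0.000
      vertex 25.381 16.440 0.000
      vertex 25.381 16.440 19.452
    endloop
  endfacet
  facet normal 1.0000 0.0000 0.0000
    outer loop
      vertex 25.381 0.000 0.000
      vertex 25.381 16.440 19.452
      vertex 25.381 0.000 19.452
    endloop
  endfacet
endsolid part

The G0 Z moves step by Δz≈3.890 mm. Every layer's G1 loop is the same polygon, so the solid is a straight extrusion of it from z=0 to z≈19.5. Closing with flat bottom and top caps and triangulating gives 12 facets — a rectangular box, roughly 25.4 × 16.4 mm footprint and 19.5 mm tall.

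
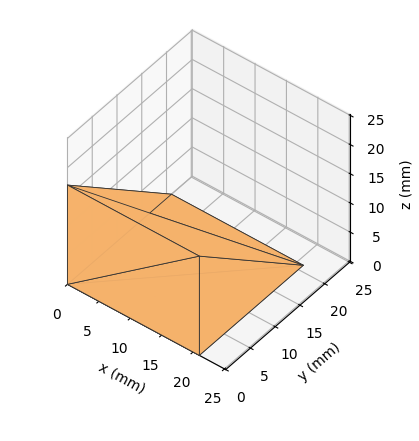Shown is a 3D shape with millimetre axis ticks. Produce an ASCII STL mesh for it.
Reading the render: the shape is a wedge (ramp): 21 × 21 mm base, rising to 17 mm along the y=0 edge and sloping linearly to z=0 at y=21 (dimensions read to the nearest mm from the axis ticks). For the STL, each face is triangulated and given an outward normal.

solid part
  facet normal 0.0000 0.0000 -1.0000
    outer loop
      vertex 21.00 21.00 0.00
      vertex 21.00 0.00 0.00
      vertex 0.00 0.00 0.00
    endloop
  endfacet
  facet normal 0.0000 0.0000 -1.0000
    outer loop
      vertex 0.00 21.00 0.00
      vertex 21.00 21.00 0.00
      vertex 0.00 0.00 0.00
    endloop
  endfacet
  facet normal 0.0000 -1.0000 0.0000
    outer loop
      vertex 0.00 0.00 0.00
      vertex 21.00 0.00 0.00
      vertex 21.00 0.00 17.00
    endloop
  endfacet
  facet normal 0.0000 -1.0000 0.0000
    outer loop
      vertex 0.00 0.00 0.00
      vertex 21.00 0.00 17.00
      vertex 0.00 0.00 17.00
    endloop
  endfacet
  facet normal 0.0000 0.6292 0.7772
    outer loop
      vertex 0.00 0.00 17.00
      vertex 21.00 0.00 17.00
      vertex 21.00 21.00 0.00
    endloop
  endfacet
  facet normal 0.0000 0.6292 0.7772
    outer loop
      vertex 0.00 0.00 17.00
      vertex 21.00 21.00 0.00
      vertex 0.00 21.00 0.00
    endloop
  endfacet
  facet normal -1.0000 0.0000 0.0000
    outer loop
      vertex 0.00 0.00 17.00
      vertex 0.00 21.00 0.00
      vertex 0.00 0.00 0.00
    endloop
  endfacet
  facet normal 1.0000 0.0000 0.0000
    outer loop
      vertex 21.00 0.00 0.00
      vertex 21.00 21.00 0.00
      vertex 21.00 0.00 17.00
    endloop
  endfacet
endsolid part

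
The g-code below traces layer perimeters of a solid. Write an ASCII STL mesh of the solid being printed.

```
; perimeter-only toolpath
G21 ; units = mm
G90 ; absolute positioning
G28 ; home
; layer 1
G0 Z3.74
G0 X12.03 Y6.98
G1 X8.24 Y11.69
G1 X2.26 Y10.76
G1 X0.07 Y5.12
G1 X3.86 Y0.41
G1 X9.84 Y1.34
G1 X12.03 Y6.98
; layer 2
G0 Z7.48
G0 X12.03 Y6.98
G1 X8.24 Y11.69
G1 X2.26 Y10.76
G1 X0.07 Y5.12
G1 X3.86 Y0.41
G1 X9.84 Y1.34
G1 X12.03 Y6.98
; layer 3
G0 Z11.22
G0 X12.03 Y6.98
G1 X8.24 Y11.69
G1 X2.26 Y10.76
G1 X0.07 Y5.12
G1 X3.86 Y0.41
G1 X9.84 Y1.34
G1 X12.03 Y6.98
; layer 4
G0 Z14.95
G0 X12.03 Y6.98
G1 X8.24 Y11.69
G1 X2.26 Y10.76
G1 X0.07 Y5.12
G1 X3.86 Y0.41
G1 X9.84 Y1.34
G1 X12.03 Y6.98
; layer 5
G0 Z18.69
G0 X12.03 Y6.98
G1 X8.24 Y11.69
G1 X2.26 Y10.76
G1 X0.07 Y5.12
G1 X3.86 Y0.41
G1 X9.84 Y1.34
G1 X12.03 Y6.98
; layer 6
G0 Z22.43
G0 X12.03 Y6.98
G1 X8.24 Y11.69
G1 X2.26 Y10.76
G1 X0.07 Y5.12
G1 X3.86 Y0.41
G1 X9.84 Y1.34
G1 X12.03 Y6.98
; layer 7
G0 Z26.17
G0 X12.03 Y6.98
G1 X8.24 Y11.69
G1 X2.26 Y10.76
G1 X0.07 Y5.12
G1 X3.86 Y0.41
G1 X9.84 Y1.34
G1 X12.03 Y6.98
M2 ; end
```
solid part
  facet normal 0.0000 0.0000 -1.0000
    outer loop
      vertex 2.26 10.76 0.00
      vertex 8.24 11.69 0.00
      vertex 12.03 6.98 0.00
    endloop
  endfacet
  facet normal 0.0000 0.0000 -1.0000
    outer loop
      vertex 0.07 5.12 0.00
      vertex 2.26 10.76 0.00
      vertex 12.03 6.98 0.00
    endloop
  endfacet
  facet normal 0.0000 0.0000 -1.0000
    outer loop
      vertex 3.86 0.41 0.00
      vertex 0.07 5.12 0.00
      vertex 12.03 6.98 0.00
    endloop
  endfacet
  facet normal 0.0000 0.0000 -1.0000
    outer loop
      vertex 9.84 1.34 0.00
      vertex 3.86 0.41 0.00
      vertex 12.03 6.98 0.00
    endloop
  endfacet
  facet normal 0.0000 0.0000 1.0000
    outer loop
      vertex 12.03 6.98 26.17
      vertex 8.24 11.69 26.17
      vertex 2.26 10.76 26.17
    endloop
  endfacet
  facet normal 0.0000 0.0000 1.0000
    outer loop
      vertex 12.03 6.98 26.17
      vertex 2.26 10.76 26.17
      vertex 0.07 5.12 26.17
    endloop
  endfacet
  facet normal 0.0000 0.0000 1.0000
    outer loop
      vertex 12.03 6.98 26.17
      vertex 0.07 5.12 26.17
      vertex 3.86 0.41 26.17
    endloop
  endfacet
  facet normal 0.0000 0.0000 1.0000
    outer loop
      vertex 12.03 6.98 26.17
      vertex 3.86 0.41 26.17
      vertex 9.84 1.34 26.17
    endloop
  endfacet
  facet normal 0.7791 0.6269 0.0000
    outer loop
      vertex 12.03 6.98 0.00
      vertex 8.24 11.69 0.00
      vertex 8.24 11.69 26.17
    endloop
  endfacet
  facet normal 0.7791 0.6269 0.0000
    outer loop
      vertex 12.03 6.98 0.00
      vertex 8.24 11.69 26.17
      vertex 12.03 6.98 26.17
    endloop
  endfacet
  facet normal -0.1537 0.9881 0.0000
    outer loop
      vertex 8.24 11.69 0.00
      vertex 2.26 10.76 0.00
      vertex 2.26 10.76 26.17
    endloop
  endfacet
  facet normal -0.1537 0.9881 0.0000
    outer loop
      vertex 8.24 11.69 0.00
      vertex 2.26 10.76 26.17
      vertex 8.24 11.69 26.17
    endloop
  endfacet
  facet normal -0.9322 0.3620 0.0000
    outer loop
      vertex 2.26 10.76 0.00
      vertex 0.07 5.12 0.00
      vertex 0.07 5.12 26.17
    endloop
  endfacet
  facet normal -0.9322 0.3620 0.0000
    outer loop
      vertex 2.26 10.76 0.00
      vertex 0.07 5.12 26.17
      vertex 2.26 10.76 26.17
    endloop
  endfacet
  facet normal -0.7791 -0.6269 0.0000
    outer loop
      vertex 0.07 5.12 0.00
      vertex 3.86 0.41 0.00
      vertex 3.86 0.41 26.17
    endloop
  endfacet
  facet normal -0.7791 -0.6269 0.0000
    outer loop
      vertex 0.07 5.12 0.00
      vertex 3.86 0.41 26.17
      vertex 0.07 5.12 26.17
    endloop
  endfacet
  facet normal 0.1537 -0.9881 0.0000
    outer loop
      vertex 3.86 0.41 0.00
      vertex 9.84 1.34 0.00
      vertex 9.84 1.34 26.17
    endloop
  endfacet
  facet normal 0.1537 -0.9881 0.0000
    outer loop
      vertex 3.86 0.41 0.00
      vertex 9.84 1.34 26.17
      vertex 3.86 0.41 26.17
    endloop
  endfacet
  facet normal 0.9322 -0.3620 0.0000
    outer loop
      vertex 9.84 1.34 0.00
      vertex 12.03 6.98 0.00
      vertex 12.03 6.98 26.17
    endloop
  endfacet
  facet normal 0.9322 -0.3620 0.0000
    outer loop
      vertex 9.84 1.34 0.00
      vertex 12.03 6.98 26.17
      vertex 9.84 1.34 26.17
    endloop
  endfacet
endsolid part

The G0 Z moves step by Δz≈3.74 mm. Every layer's G1 loop is the same polygon, so the solid is a straight extrusion of it from z=0 to z≈26.2. Closing with flat bottom and top caps and triangulating gives 20 facets — a regular 6-sided prism (a cylinder approximated with 6 flat sides), circumscribed radius ≈ 6.05 mm, height ≈ 26.2 mm.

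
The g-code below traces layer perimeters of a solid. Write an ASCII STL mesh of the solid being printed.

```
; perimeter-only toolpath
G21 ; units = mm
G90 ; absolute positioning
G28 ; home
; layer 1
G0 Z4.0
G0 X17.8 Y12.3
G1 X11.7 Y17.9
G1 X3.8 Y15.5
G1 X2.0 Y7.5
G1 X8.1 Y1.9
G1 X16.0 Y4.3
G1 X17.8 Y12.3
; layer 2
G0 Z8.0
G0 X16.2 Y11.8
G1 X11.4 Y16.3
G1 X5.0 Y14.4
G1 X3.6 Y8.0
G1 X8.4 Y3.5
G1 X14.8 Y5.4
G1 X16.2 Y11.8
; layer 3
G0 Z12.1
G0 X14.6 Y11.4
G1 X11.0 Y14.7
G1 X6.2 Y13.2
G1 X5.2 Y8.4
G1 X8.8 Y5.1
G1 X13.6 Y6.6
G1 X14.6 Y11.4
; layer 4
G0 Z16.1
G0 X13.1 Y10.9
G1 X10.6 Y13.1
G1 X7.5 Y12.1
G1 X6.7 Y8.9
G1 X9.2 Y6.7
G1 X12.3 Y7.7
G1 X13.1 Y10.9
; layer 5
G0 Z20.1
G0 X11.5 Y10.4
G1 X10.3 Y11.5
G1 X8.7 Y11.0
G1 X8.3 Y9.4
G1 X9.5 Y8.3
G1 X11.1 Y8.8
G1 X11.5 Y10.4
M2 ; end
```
solid part
  facet normal 0.0000 0.0000 -1.0000
    outer loop
      vertex 2.6 16.6 0.0
      vertex 12.1 19.5 0.0
      vertex 19.4 12.8 0.0
    endloop
  endfacet
  facet normal 0.0000 0.0000 -1.0000
    outer loop
      vertex 0.4 7.0 0.0
      vertex 2.6 16.6 0.0
      vertex 19.4 12.8 0.0
    endloop
  endfacet
  facet normal 0.0000 0.0000 -1.0000
    outer loop
      vertex 7.7 0.3 0.0
      vertex 0.4 7.0 0.0
      vertex 19.4 12.8 0.0
    endloop
  endfacet
  facet normal 0.0000 0.0000 -1.0000
    outer loop
      vertex 17.2 3.2 0.0
      vertex 7.7 0.3 0.0
      vertex 19.4 12.8 0.0
    endloop
  endfacet
  facet normal 0.6372 0.6942 0.3347
    outer loop
      vertex 19.4 12.8 0.0
      vertex 12.1 19.5 0.0
      vertex 9.9 9.9 24.1
    endloop
  endfacet
  facet normal -0.2752 0.9015 0.3340
    outer loop
      vertex 12.1 19.5 0.0
      vertex 2.6 16.6 0.0
      vertex 9.9 9.9 24.1
    endloop
  endfacet
  facet normal -0.9179 0.2103 0.3365
    outer loop
      vertex 2.6 16.6 0.0
      vertex 0.4 7.0 0.0
      vertex 9.9 9.9 24.1
    endloop
  endfacet
  facet normal -0.6372 -0.6942 0.3347
    outer loop
      vertex 0.4 7.0 0.0
      vertex 7.7 0.3 0.0
      vertex 9.9 9.9 24.1
    endloop
  endfacet
  facet normal 0.2752 -0.9015 0.3340
    outer loop
      vertex 7.7 0.3 0.0
      vertex 17.2 3.2 0.0
      vertex 9.9 9.9 24.1
    endloop
  endfacet
  facet normal 0.9179 -0.2103 0.3365
    outer loop
      vertex 17.2 3.2 0.0
      vertex 19.4 12.8 0.0
      vertex 9.9 9.9 24.1
    endloop
  endfacet
endsolid part

The G0 Z moves step by Δz≈4.0 mm. The G1 loops shrink linearly with z, so the solid tapers from its base footprint up to z≈24.1. Closing with a flat bottom cap and the tapered top and triangulating gives 10 facets — a regular 6-sided pyramid, base circumscribed radius ≈ 9.9 mm, apex at z ≈ 24.1 mm.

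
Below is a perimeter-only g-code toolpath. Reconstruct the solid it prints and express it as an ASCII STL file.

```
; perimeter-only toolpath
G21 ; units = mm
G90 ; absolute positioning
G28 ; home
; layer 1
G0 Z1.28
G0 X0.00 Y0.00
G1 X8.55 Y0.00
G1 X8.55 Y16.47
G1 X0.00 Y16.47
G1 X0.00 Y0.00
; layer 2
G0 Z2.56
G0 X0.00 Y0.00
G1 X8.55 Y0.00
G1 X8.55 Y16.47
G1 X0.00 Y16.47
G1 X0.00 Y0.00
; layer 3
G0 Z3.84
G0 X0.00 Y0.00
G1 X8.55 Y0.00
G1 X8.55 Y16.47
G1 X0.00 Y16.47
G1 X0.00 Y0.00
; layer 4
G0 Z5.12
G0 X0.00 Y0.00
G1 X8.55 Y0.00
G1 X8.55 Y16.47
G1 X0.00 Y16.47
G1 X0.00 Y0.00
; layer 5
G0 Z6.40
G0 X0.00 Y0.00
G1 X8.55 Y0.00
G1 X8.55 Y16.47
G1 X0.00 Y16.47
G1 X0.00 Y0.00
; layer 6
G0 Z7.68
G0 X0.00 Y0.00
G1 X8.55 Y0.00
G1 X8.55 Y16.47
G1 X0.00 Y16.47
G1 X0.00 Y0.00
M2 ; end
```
solid part
  facet normal 0.0000 0.0000 -1.0000
    outer loop
      vertex 8.55 16.47 0.00
      vertex 8.55 0.00 0.00
      vertex 0.00 0.00 0.00
    endloop
  endfacet
  facet normal 0.0000 0.0000 -1.0000
    outer loop
      vertex 0.00 16.47 0.00
      vertex 8.55 16.47 0.00
      vertex 0.00 0.00 0.00
    endloop
  endfacet
  facet normal 0.0000 0.0000 1.0000
    outer loop
      vertex 0.00 0.00 7.68
      vertex 8.55 0.00 7.68
      vertex 8.55 16.47 7.68
    endloop
  endfacet
  facet normal 0.0000 0.0000 1.0000
    outer loop
      vertex 0.00 0.00 7.68
      vertex 8.55 16.47 7.68
      vertex 0.00 16.47 7.68
    endloop
  endfacet
  facet normal 0.0000 -1.0000 0.0000
    outer loop
      vertex 0.00 0.00 0.00
      vertex 8.55 0.00 0.00
      vertex 8.55 0.00 7.68
    endloop
  endfacet
  facet normal 0.0000 -1.0000 0.0000
    outer loop
      vertex 0.00 0.00 0.00
      vertex 8.55 0.00 7.68
      vertex 0.00 0.00 7.68
    endloop
  endfacet
  facet normal 0.0000 1.0000 0.0000
    outer loop
      vertex 8.55 16.47 7.68
      vertex 8.55 16.47 0.00
      vertex 0.00 16.47 0.00
    endloop
  endfacet
  facet normal 0.0000 1.0000 0.0000
    outer loop
      vertex 0.00 16.47 7.68
      vertex 8.55 16.47 7.68
      vertex 0.00 16.47 0.00
    endloop
  endfacet
  facet normal -1.0000 0.0000 0.0000
    outer loop
      vertex 0.00 16.47 7.68
      vertex 0.00 16.47 0.00
      vertex 0.00 0.00 0.00
    endloop
  endfacet
  facet normal -1.0000 0.0000 0.0000
    outer loop
      vertex 0.00 0.00 7.68
      vertex 0.00 16.47 7.68
      vertex 0.00 0.00 0.00
    endloop
  endfacet
  facet normal 1.0000 0.0000 0.0000
    outer loop
      vertex 8.55 0.00 0.00
      vertex 8.55 16.47 0.00
      vertex 8.55 16.47 7.68
    endloop
  endfacet
  facet normal 1.0000 0.0000 0.0000
    outer loop
      vertex 8.55 0.00 0.00
      vertex 8.55 16.47 7.68
      vertex 8.55 0.00 7.68
    endloop
  endfacet
endsolid part

The G0 Z moves step by Δz≈1.28 mm. Every layer's G1 loop is the same polygon, so the solid is a straight extrusion of it from z=0 to z≈7.68. Closing with flat bottom and top caps and triangulating gives 12 facets — a rectangular box, roughly 8.55 × 16.5 mm footprint and 7.68 mm tall.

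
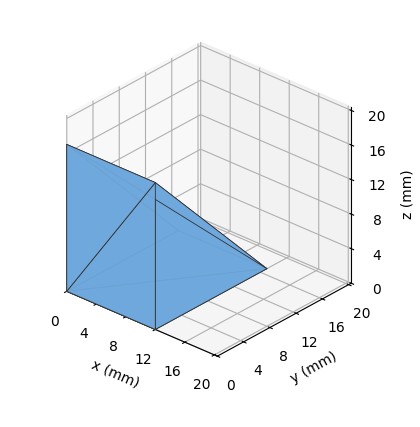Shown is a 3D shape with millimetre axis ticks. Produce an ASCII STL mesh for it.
Reading the render: the shape is a wedge (ramp): 12 × 17 mm base, rising to 17 mm along the y=0 edge and sloping linearly to z=0 at y=17 (dimensions read to the nearest mm from the axis ticks). For the STL, each face is triangulated and given an outward normal.

solid part
  facet normal 0.0000 0.0000 -1.0000
    outer loop
      vertex 12.0 17.0 0.0
      vertex 12.0 0.0 0.0
      vertex 0.0 0.0 0.0
    endloop
  endfacet
  facet normal 0.0000 0.0000 -1.0000
    outer loop
      vertex 0.0 17.0 0.0
      vertex 12.0 17.0 0.0
      vertex 0.0 0.0 0.0
    endloop
  endfacet
  facet normal 0.0000 -1.0000 0.0000
    outer loop
      vertex 0.0 0.0 0.0
      vertex 12.0 0.0 0.0
      vertex 12.0 0.0 17.0
    endloop
  endfacet
  facet normal 0.0000 -1.0000 0.0000
    outer loop
      vertex 0.0 0.0 0.0
      vertex 12.0 0.0 17.0
      vertex 0.0 0.0 17.0
    endloop
  endfacet
  facet normal 0.0000 0.7071 0.7071
    outer loop
      vertex 0.0 0.0 17.0
      vertex 12.0 0.0 17.0
      vertex 12.0 17.0 0.0
    endloop
  endfacet
  facet normal 0.0000 0.7071 0.7071
    outer loop
      vertex 0.0 0.0 17.0
      vertex 12.0 17.0 0.0
      vertex 0.0 17.0 0.0
    endloop
  endfacet
  facet normal -1.0000 0.0000 0.0000
    outer loop
      vertex 0.0 0.0 17.0
      vertex 0.0 17.0 0.0
      vertex 0.0 0.0 0.0
    endloop
  endfacet
  facet normal 1.0000 0.0000 0.0000
    outer loop
      vertex 12.0 0.0 0.0
      vertex 12.0 17.0 0.0
      vertex 12.0 0.0 17.0
    endloop
  endfacet
endsolid part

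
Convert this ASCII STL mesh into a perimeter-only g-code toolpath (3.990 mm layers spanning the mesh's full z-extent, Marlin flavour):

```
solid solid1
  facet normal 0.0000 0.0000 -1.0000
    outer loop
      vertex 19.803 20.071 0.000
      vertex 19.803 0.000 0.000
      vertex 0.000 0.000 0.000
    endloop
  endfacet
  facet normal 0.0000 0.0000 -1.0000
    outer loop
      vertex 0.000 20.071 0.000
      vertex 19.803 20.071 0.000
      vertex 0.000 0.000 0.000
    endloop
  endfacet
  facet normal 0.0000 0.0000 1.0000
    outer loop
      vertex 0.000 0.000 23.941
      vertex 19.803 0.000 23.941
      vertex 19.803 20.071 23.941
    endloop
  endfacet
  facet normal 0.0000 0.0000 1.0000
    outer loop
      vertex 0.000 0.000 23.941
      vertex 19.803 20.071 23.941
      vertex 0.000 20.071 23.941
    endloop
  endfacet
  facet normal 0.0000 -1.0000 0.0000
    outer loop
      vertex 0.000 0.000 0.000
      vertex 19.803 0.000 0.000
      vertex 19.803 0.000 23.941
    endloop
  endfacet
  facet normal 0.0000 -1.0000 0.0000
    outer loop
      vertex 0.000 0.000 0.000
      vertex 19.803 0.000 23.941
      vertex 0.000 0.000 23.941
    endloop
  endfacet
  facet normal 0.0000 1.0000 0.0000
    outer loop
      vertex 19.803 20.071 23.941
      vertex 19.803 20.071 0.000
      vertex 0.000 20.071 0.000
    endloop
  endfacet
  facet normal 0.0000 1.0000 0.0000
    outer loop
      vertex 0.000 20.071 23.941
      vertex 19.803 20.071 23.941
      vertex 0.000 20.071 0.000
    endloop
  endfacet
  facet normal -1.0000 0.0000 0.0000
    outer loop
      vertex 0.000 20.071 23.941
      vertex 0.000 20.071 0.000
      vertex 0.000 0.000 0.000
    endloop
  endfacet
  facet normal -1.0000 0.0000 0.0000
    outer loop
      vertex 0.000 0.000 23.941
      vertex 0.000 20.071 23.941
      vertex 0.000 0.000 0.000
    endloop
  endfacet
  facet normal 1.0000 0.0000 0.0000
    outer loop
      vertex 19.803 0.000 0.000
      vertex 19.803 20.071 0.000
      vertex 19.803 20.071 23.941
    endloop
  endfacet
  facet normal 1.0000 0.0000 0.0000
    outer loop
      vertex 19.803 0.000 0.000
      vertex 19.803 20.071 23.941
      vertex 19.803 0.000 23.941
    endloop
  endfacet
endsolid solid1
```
; perimeter-only toolpath
G21 ; units = mm
G90 ; absolute positioning
G28 ; home
; layer 1
G0 Z3.990
G0 X0.000 Y0.000
G1 X19.803 Y0.000
G1 X19.803 Y20.071
G1 X0.000 Y20.071
G1 X0.000 Y0.000
; layer 2
G0 Z7.980
G0 X0.000 Y0.000
G1 X19.803 Y0.000
G1 X19.803 Y20.071
G1 X0.000 Y20.071
G1 X0.000 Y0.000
; layer 3
G0 Z11.970
G0 X0.000 Y0.000
G1 X19.803 Y0.000
G1 X19.803 Y20.071
G1 X0.000 Y20.071
G1 X0.000 Y0.000
; layer 4
G0 Z15.961
G0 X0.000 Y0.000
G1 X19.803 Y0.000
G1 X19.803 Y20.071
G1 X0.000 Y20.071
G1 X0.000 Y0.000
; layer 5
G0 Z19.951
G0 X0.000 Y0.000
G1 X19.803 Y0.000
G1 X19.803 Y20.071
G1 X0.000 Y20.071
G1 X0.000 Y0.000
; layer 6
G0 Z23.941
G0 X0.000 Y0.000
G1 X19.803 Y0.000
G1 X19.803 Y20.071
G1 X0.000 Y20.071
G1 X0.000 Y0.000
M2 ; end

The solid is a rectangular box, roughly 19.8 × 20.1 mm footprint and 23.9 mm tall. Slicing at Δz = 3.990 mm — 6 equal slices spanning the solid's height, so layer i sits at z = i·h/6 — gives 6 non-empty perimeters. Each is a 4-segment closed polygon; G0 lifts to the layer z and rapids to the start vertex, then G1 traces the edges.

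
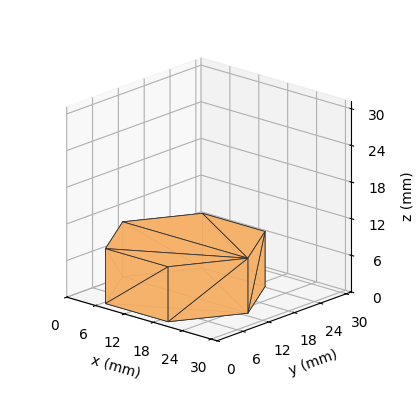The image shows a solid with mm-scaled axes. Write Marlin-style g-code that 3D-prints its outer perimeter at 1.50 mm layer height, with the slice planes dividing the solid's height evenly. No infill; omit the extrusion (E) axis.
Reading the render: the shape is a regular 6-sided prism (a cylinder approximated with 6 flat sides), circumscribed radius ≈ 13 mm, height ≈ 9 mm (dimensions read to the nearest mm from the axis ticks). For the g-code, the solid's height is divided into equal slices at the stated Δz and each level perimeter traced with G1 moves after a G0 lift.

; perimeter-only toolpath
G21 ; units = mm
G90 ; absolute positioning
G28 ; home
; layer 1
G0 Z1.50
G0 X26.00 Y13.00
G1 X19.50 Y24.26
G1 X6.50 Y24.26
G1 X0.00 Y13.00
G1 X6.50 Y1.74
G1 X19.50 Y1.74
G1 X26.00 Y13.00
; layer 2
G0 Z3.00
G0 X26.00 Y13.00
G1 X19.50 Y24.26
G1 X6.50 Y24.26
G1 X0.00 Y13.00
G1 X6.50 Y1.74
G1 X19.50 Y1.74
G1 X26.00 Y13.00
; layer 3
G0 Z4.50
G0 X26.00 Y13.00
G1 X19.50 Y24.26
G1 X6.50 Y24.26
G1 X0.00 Y13.00
G1 X6.50 Y1.74
G1 X19.50 Y1.74
G1 X26.00 Y13.00
; layer 4
G0 Z6.00
G0 X26.00 Y13.00
G1 X19.50 Y24.26
G1 X6.50 Y24.26
G1 X0.00 Y13.00
G1 X6.50 Y1.74
G1 X19.50 Y1.74
G1 X26.00 Y13.00
; layer 5
G0 Z7.50
G0 X26.00 Y13.00
G1 X19.50 Y24.26
G1 X6.50 Y24.26
G1 X0.00 Y13.00
G1 X6.50 Y1.74
G1 X19.50 Y1.74
G1 X26.00 Y13.00
; layer 6
G0 Z9.00
G0 X26.00 Y13.00
G1 X19.50 Y24.26
G1 X6.50 Y24.26
G1 X0.00 Y13.00
G1 X6.50 Y1.74
G1 X19.50 Y1.74
G1 X26.00 Y13.00
M2 ; end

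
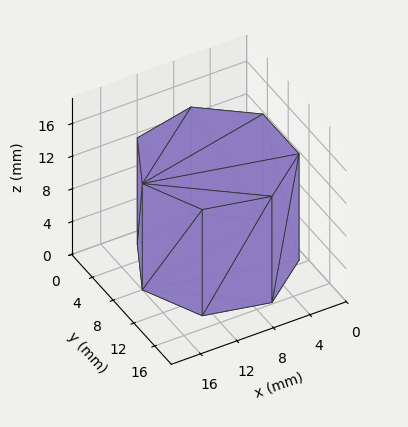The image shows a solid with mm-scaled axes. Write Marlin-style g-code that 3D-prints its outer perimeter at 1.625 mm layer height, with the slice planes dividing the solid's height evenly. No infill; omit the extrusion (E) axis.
Reading the render: the shape is a regular 7-sided prism (a cylinder approximated with 7 flat sides), circumscribed radius ≈ 8 mm, height ≈ 13 mm (dimensions read to the nearest mm from the axis ticks). For the g-code, the solid's height is divided into equal slices at the stated Δz and each level perimeter traced with G1 moves after a G0 lift.

; perimeter-only toolpath
G21 ; units = mm
G90 ; absolute positioning
G28 ; home
; layer 1
G0 Z1.625
G0 X16.000 Y8.000
G1 X12.988 Y14.255
G1 X6.220 Y15.799
G1 X0.792 Y11.471
G1 X0.792 Y4.529
G1 X6.220 Y0.201
G1 X12.988 Y1.745
G1 X16.000 Y8.000
; layer 2
G0 Z3.250
G0 X16.000 Y8.000
G1 X12.988 Y14.255
G1 X6.220 Y15.799
G1 X0.792 Y11.471
G1 X0.792 Y4.529
G1 X6.220 Y0.201
G1 X12.988 Y1.745
G1 X16.000 Y8.000
; layer 3
G0 Z4.875
G0 X16.000 Y8.000
G1 X12.988 Y14.255
G1 X6.220 Y15.799
G1 X0.792 Y11.471
G1 X0.792 Y4.529
G1 X6.220 Y0.201
G1 X12.988 Y1.745
G1 X16.000 Y8.000
; layer 4
G0 Z6.500
G0 X16.000 Y8.000
G1 X12.988 Y14.255
G1 X6.220 Y15.799
G1 X0.792 Y11.471
G1 X0.792 Y4.529
G1 X6.220 Y0.201
G1 X12.988 Y1.745
G1 X16.000 Y8.000
; layer 5
G0 Z8.125
G0 X16.000 Y8.000
G1 X12.988 Y14.255
G1 X6.220 Y15.799
G1 X0.792 Y11.471
G1 X0.792 Y4.529
G1 X6.220 Y0.201
G1 X12.988 Y1.745
G1 X16.000 Y8.000
; layer 6
G0 Z9.750
G0 X16.000 Y8.000
G1 X12.988 Y14.255
G1 X6.220 Y15.799
G1 X0.792 Y11.471
G1 X0.792 Y4.529
G1 X6.220 Y0.201
G1 X12.988 Y1.745
G1 X16.000 Y8.000
; layer 7
G0 Z11.375
G0 X16.000 Y8.000
G1 X12.988 Y14.255
G1 X6.220 Y15.799
G1 X0.792 Y11.471
G1 X0.792 Y4.529
G1 X6.220 Y0.201
G1 X12.988 Y1.745
G1 X16.000 Y8.000
; layer 8
G0 Z13.000
G0 X16.000 Y8.000
G1 X12.988 Y14.255
G1 X6.220 Y15.799
G1 X0.792 Y11.471
G1 X0.792 Y4.529
G1 X6.220 Y0.201
G1 X12.988 Y1.745
G1 X16.000 Y8.000
M2 ; end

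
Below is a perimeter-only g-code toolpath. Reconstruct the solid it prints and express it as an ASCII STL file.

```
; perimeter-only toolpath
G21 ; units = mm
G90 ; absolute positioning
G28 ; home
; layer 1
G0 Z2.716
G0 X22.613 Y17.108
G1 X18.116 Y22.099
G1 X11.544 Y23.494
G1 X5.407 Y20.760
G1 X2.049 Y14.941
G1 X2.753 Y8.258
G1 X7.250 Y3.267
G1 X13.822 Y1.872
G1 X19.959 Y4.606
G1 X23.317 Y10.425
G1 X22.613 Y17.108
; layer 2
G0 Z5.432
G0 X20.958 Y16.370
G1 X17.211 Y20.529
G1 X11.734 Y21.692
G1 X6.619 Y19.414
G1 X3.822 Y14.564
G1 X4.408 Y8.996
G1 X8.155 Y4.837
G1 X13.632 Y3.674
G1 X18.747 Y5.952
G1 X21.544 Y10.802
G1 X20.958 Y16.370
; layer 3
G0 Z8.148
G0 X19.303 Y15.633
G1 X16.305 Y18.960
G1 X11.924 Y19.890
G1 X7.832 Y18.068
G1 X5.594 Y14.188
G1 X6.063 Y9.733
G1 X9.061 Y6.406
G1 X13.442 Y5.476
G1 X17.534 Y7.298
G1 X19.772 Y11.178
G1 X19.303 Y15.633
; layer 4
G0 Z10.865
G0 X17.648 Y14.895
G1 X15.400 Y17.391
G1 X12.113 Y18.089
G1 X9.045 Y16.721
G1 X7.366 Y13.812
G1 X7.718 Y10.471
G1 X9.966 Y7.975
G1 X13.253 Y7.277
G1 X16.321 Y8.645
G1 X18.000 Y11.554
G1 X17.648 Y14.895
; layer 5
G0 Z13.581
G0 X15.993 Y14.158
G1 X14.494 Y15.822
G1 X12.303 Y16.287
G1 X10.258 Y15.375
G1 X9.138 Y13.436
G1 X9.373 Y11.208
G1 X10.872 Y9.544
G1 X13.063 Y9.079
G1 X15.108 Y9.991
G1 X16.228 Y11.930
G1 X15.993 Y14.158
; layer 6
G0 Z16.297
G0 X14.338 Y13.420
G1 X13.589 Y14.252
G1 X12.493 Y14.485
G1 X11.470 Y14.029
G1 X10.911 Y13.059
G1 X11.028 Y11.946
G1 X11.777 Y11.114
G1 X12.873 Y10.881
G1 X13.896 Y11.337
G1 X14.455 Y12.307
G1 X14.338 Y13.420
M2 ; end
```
solid part
  facet normal 0.0000 0.0000 -1.0000
    outer loop
      vertex 11.354 25.296 0.000
      vertex 19.022 23.668 0.000
      vertex 24.268 17.845 0.000
    endloop
  endfacet
  facet normal 0.0000 0.0000 -1.0000
    outer loop
      vertex 4.194 22.106 0.000
      vertex 11.354 25.296 0.000
      vertex 24.268 17.845 0.000
    endloop
  endfacet
  facet normal 0.0000 0.0000 -1.0000
    outer loop
      vertex 0.277 15.317 0.000
      vertex 4.194 22.106 0.000
      vertex 24.268 17.845 0.000
    endloop
  endfacet
  facet normal 0.0000 0.0000 -1.0000
    outer loop
      vertex 1.098 7.521 0.000
      vertex 0.277 15.317 0.000
      vertex 24.268 17.845 0.000
    endloop
  endfacet
  facet normal 0.0000 0.0000 -1.0000
    outer loop
      vertex 6.344 1.698 0.000
      vertex 1.098 7.521 0.000
      vertex 24.268 17.845 0.000
    endloop
  endfacet
  facet normal 0.0000 0.0000 -1.0000
    outer loop
      vertex 14.012 0.070 0.000
      vertex 6.344 1.698 0.000
      vertex 24.268 17.845 0.000
    endloop
  endfacet
  facet normal 0.0000 0.0000 -1.0000
    outer loop
      vertex 21.172 3.260 0.000
      vertex 14.012 0.070 0.000
      vertex 24.268 17.845 0.000
    endloop
  endfacet
  facet normal 0.0000 0.0000 -1.0000
    outer loop
      vertex 25.089 10.049 0.000
      vertex 21.172 3.260 0.000
      vertex 24.268 17.845 0.000
    endloop
  endfacet
  facet normal 0.6274 0.5652 0.5357
    outer loop
      vertex 24.268 17.845 0.000
      vertex 19.022 23.668 0.000
      vertex 12.683 12.683 19.013
    endloop
  endfacet
  facet normal 0.1754 0.8260 0.5357
    outer loop
      vertex 19.022 23.668 0.000
      vertex 11.354 25.296 0.000
      vertex 12.683 12.683 19.013
    endloop
  endfacet
  facet normal -0.3436 0.7713 0.5357
    outer loop
      vertex 11.354 25.296 0.000
      vertex 4.194 22.106 0.000
      vertex 12.683 12.683 19.013
    endloop
  endfacet
  facet normal -0.7314 0.4220 0.5357
    outer loop
      vertex 4.194 22.106 0.000
      vertex 0.277 15.317 0.000
      vertex 12.683 12.683 19.013
    endloop
  endfacet
  facet normal -0.8398 -0.0884 0.5357
    outer loop
      vertex 0.277 15.317 0.000
      vertex 1.098 7.521 0.000
      vertex 12.683 12.683 19.013
    endloop
  endfacet
  facet normal -0.6274 -0.5652 0.5357
    outer loop
      vertex 1.098 7.521 0.000
      vertex 6.344 1.698 0.000
      vertex 12.683 12.683 19.013
    endloop
  endfacet
  facet normal -0.1754 -0.8260 0.5357
    outer loop
      vertex 6.344 1.698 0.000
      vertex 14.012 0.070 0.000
      vertex 12.683 12.683 19.013
    endloop
  endfacet
  facet normal 0.3436 -0.7713 0.5357
    outer loop
      vertex 14.012 0.070 0.000
      vertex 21.172 3.260 0.000
      vertex 12.683 12.683 19.013
    endloop
  endfacet
  facet normal 0.7314 -0.4220 0.5357
    outer loop
      vertex 21.172 3.260 0.000
      vertex 25.089 10.049 0.000
      vertex 12.683 12.683 19.013
    endloop
  endfacet
  facet normal 0.8398 0.0884 0.5357
    outer loop
      vertex 25.089 10.049 0.000
      vertex 24.268 17.845 0.000
      vertex 12.683 12.683 19.013
    endloop
  endfacet
endsolid part

The G0 Z moves step by Δz≈2.716 mm. The G1 loops shrink linearly with z, so the solid tapers from its base footprint up to z≈19. Closing with a flat bottom cap and the tapered top and triangulating gives 18 facets — a regular 10-sided pyramid, base circumscribed radius ≈ 12.7 mm, apex at z ≈ 19 mm.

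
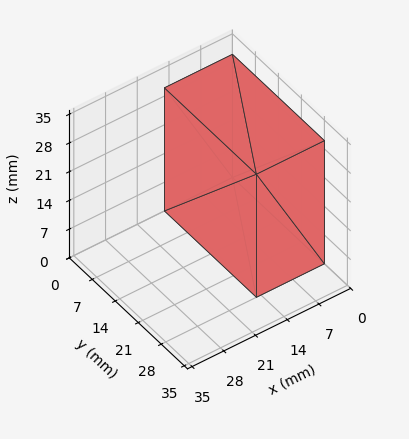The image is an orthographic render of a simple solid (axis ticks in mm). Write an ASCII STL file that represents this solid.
Reading the render: the shape is a rectangular box, roughly 15 × 28 mm footprint and 30 mm tall (dimensions read to the nearest mm from the axis ticks). For the STL, each face is triangulated and given an outward normal.

solid part
  facet normal 0.0000 0.0000 -1.0000
    outer loop
      vertex 15.000 28.000 0.000
      vertex 15.000 0.000 0.000
      vertex 0.000 0.000 0.000
    endloop
  endfacet
  facet normal 0.0000 0.0000 -1.0000
    outer loop
      vertex 0.000 28.000 0.000
      vertex 15.000 28.000 0.000
      vertex 0.000 0.000 0.000
    endloop
  endfacet
  facet normal 0.0000 0.0000 1.0000
    outer loop
      vertex 0.000 0.000 30.000
      vertex 15.000 0.000 30.000
      vertex 15.000 28.000 30.000
    endloop
  endfacet
  facet normal 0.0000 0.0000 1.0000
    outer loop
      vertex 0.000 0.000 30.000
      vertex 15.000 28.000 30.000
      vertex 0.000 28.000 30.000
    endloop
  endfacet
  facet normal 0.0000 -1.0000 0.0000
    outer loop
      vertex 0.000 0.000 0.000
      vertex 15.000 0.000 0.000
      vertex 15.000 0.000 30.000
    endloop
  endfacet
  facet normal 0.0000 -1.0000 0.0000
    outer loop
      vertex 0.000 0.000 0.000
      vertex 15.000 0.000 30.000
      vertex 0.000 0.000 30.000
    endloop
  endfacet
  facet normal 0.0000 1.0000 0.0000
    outer loop
      vertex 15.000 28.000 30.000
      vertex 15.000 28.000 0.000
      vertex 0.000 28.000 0.000
    endloop
  endfacet
  facet normal 0.0000 1.0000 0.0000
    outer loop
      vertex 0.000 28.000 30.000
      vertex 15.000 28.000 30.000
      vertex 0.000 28.000 0.000
    endloop
  endfacet
  facet normal -1.0000 0.0000 0.0000
    outer loop
      vertex 0.000 28.000 30.000
      vertex 0.000 28.000 0.000
      vertex 0.000 0.000 0.000
    endloop
  endfacet
  facet normal -1.0000 0.0000 0.0000
    outer loop
      vertex 0.000 0.000 30.000
      vertex 0.000 28.000 30.000
      vertex 0.000 0.000 0.000
    endloop
  endfacet
  facet normal 1.0000 0.0000 0.0000
    outer loop
      vertex 15.000 0.000 0.000
      vertex 15.000 28.000 0.000
      vertex 15.000 28.000 30.000
    endloop
  endfacet
  facet normal 1.0000 0.0000 0.0000
    outer loop
      vertex 15.000 0.000 0.000
      vertex 15.000 28.000 30.000
      vertex 15.000 0.000 30.000
    endloop
  endfacet
endsolid part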